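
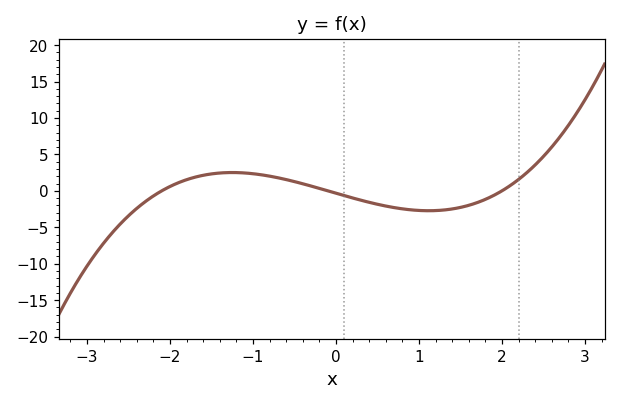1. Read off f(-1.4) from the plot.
2.5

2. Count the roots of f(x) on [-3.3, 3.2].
3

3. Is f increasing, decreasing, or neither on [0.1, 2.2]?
neither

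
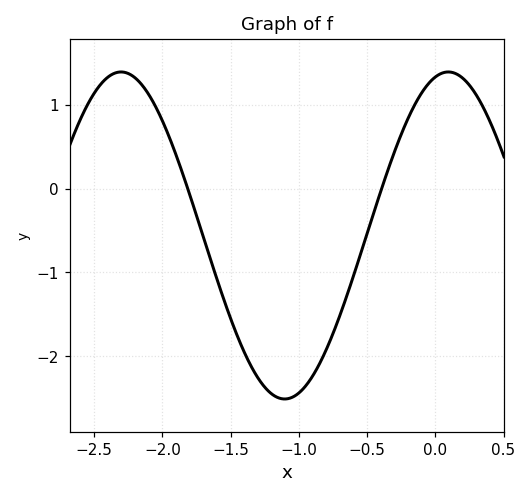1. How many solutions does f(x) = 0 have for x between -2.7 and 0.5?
2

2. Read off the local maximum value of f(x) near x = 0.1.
1.39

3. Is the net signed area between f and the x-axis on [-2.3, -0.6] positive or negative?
negative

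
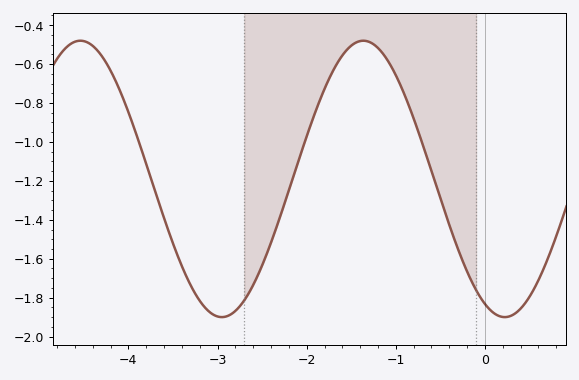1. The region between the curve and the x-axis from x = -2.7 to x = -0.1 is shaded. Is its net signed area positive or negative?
negative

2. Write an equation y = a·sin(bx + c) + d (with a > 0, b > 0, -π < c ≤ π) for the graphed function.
y = 0.71sin(2x - 2) - 1.19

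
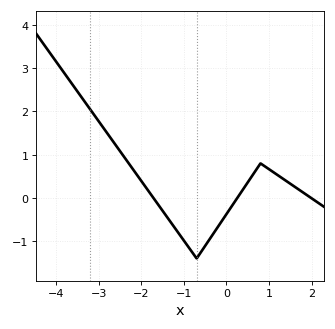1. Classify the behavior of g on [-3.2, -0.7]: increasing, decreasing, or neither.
decreasing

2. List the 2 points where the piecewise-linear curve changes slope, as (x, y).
(-0.7, -1.4); (0.8, 0.8)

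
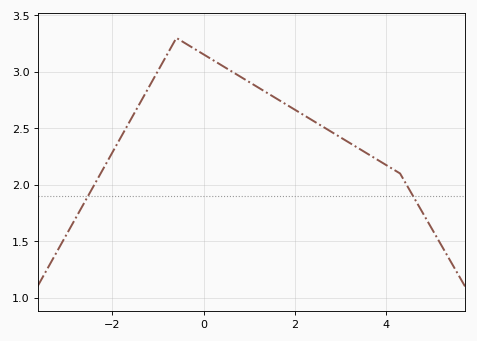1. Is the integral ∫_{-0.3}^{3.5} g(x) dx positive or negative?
positive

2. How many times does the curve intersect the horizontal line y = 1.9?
2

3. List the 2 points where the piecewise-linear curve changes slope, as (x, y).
(-0.6, 3.3); (4.3, 2.1)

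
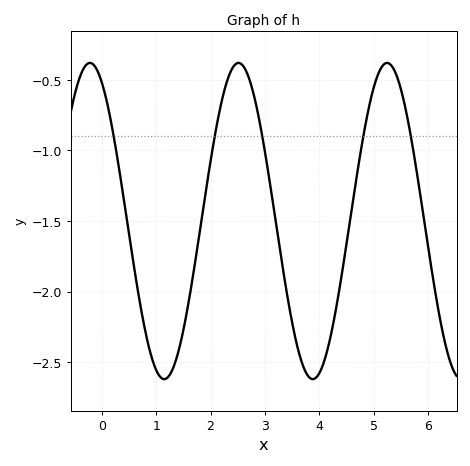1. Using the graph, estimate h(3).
-1.01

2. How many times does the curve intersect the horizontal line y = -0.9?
5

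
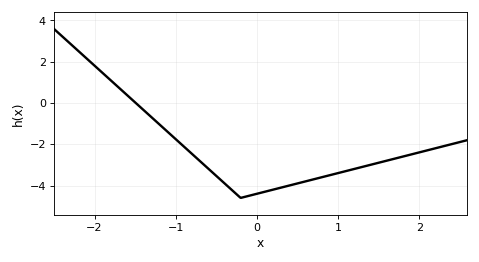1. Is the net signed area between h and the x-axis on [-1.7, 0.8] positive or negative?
negative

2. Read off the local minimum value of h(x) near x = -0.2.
-4.6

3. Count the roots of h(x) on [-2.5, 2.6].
1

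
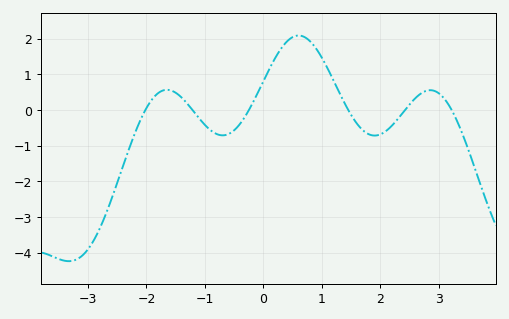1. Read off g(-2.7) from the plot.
-2.9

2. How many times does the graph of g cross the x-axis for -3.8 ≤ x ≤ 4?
6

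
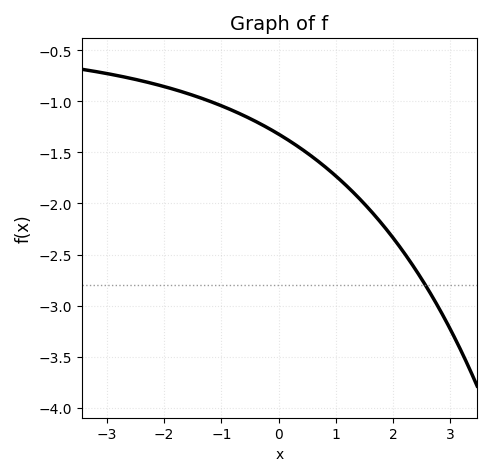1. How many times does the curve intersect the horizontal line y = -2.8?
1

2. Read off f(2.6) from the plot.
-2.83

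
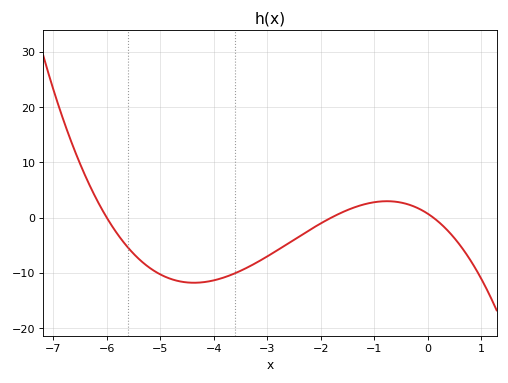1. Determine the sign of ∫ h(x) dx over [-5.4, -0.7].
negative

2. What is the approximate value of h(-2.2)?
-2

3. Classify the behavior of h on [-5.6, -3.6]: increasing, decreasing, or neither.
neither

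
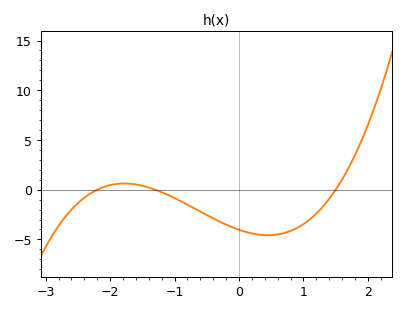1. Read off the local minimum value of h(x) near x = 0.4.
-4.58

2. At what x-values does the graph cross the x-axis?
-2.2, -1.3, 1.5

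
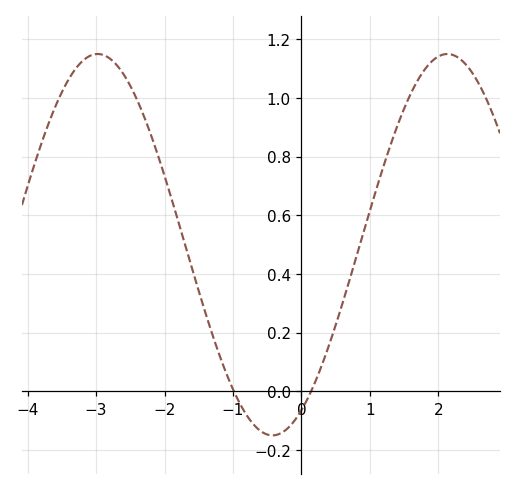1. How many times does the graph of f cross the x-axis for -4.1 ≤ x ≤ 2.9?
2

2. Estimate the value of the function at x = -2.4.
1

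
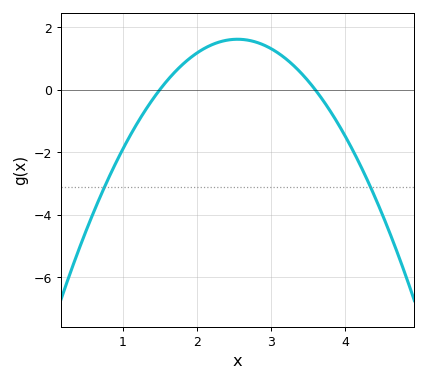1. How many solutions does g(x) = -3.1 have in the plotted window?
2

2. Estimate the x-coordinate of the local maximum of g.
2.6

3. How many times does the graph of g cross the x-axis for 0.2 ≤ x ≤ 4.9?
2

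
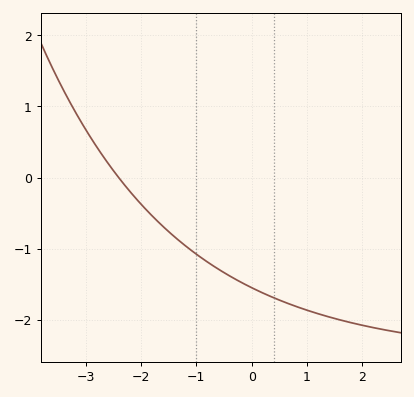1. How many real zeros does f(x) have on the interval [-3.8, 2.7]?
1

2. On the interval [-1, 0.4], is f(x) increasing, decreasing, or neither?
decreasing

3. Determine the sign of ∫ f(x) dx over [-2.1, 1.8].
negative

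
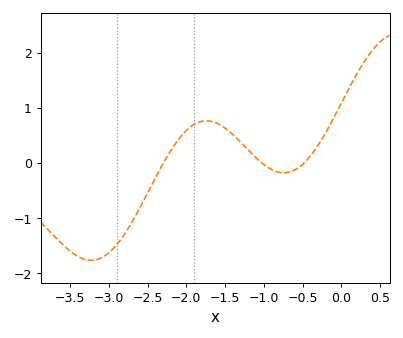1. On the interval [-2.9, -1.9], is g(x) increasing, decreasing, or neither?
increasing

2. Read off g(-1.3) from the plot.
0.4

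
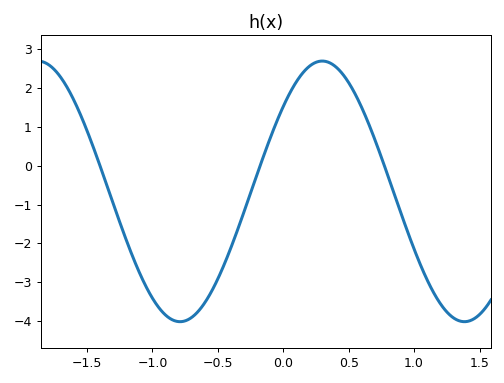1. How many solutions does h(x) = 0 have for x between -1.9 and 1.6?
3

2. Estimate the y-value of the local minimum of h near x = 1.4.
-4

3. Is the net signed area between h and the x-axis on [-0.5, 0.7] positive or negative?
positive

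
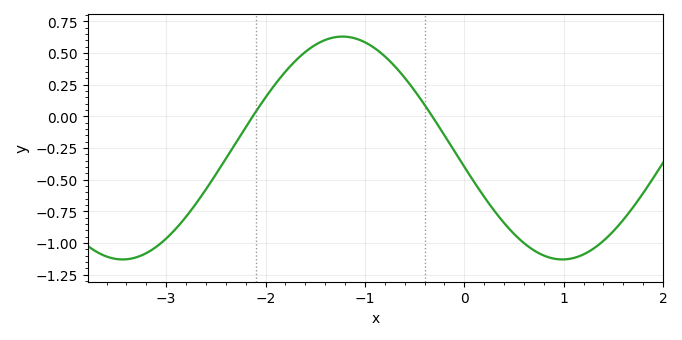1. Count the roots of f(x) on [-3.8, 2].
2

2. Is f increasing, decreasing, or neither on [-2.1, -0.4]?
neither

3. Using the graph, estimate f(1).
-1.15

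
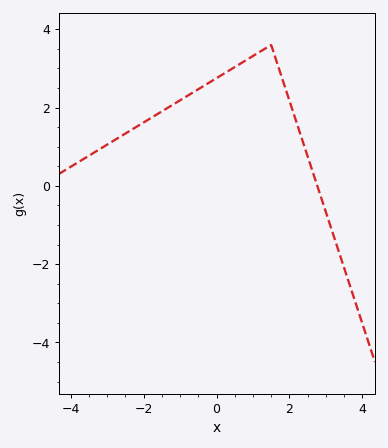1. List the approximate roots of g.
2.77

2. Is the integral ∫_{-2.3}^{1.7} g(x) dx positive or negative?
positive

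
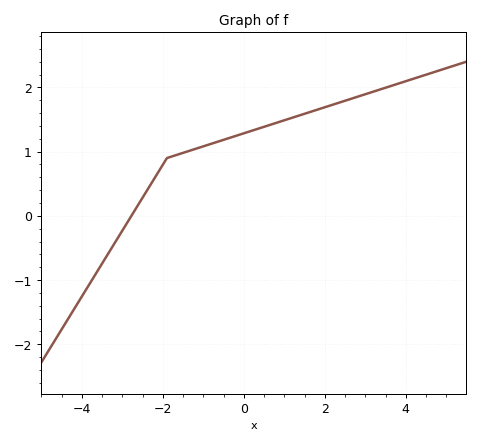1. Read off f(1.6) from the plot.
1.61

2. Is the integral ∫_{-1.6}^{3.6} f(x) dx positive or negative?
positive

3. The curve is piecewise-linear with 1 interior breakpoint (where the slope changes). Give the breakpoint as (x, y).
(-1.9, 0.9)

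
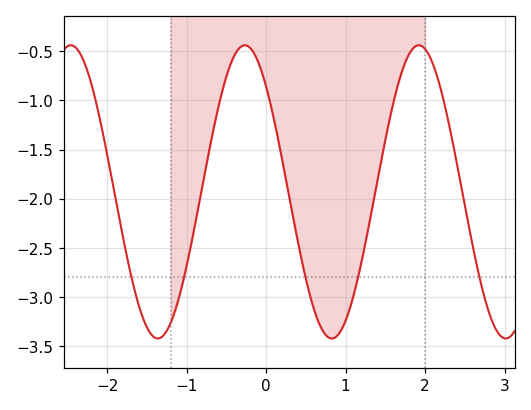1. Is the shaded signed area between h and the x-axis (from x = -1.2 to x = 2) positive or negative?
negative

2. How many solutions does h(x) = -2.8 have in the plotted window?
5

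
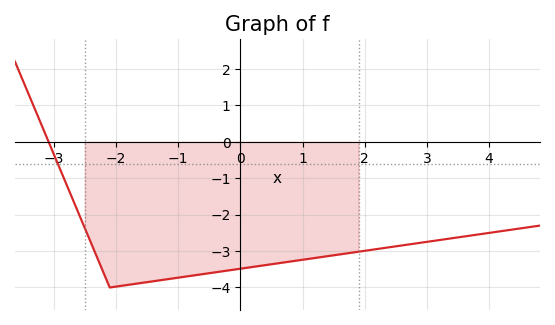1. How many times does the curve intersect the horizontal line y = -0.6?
1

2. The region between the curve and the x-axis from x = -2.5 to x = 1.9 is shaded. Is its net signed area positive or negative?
negative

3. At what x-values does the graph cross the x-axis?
-3.08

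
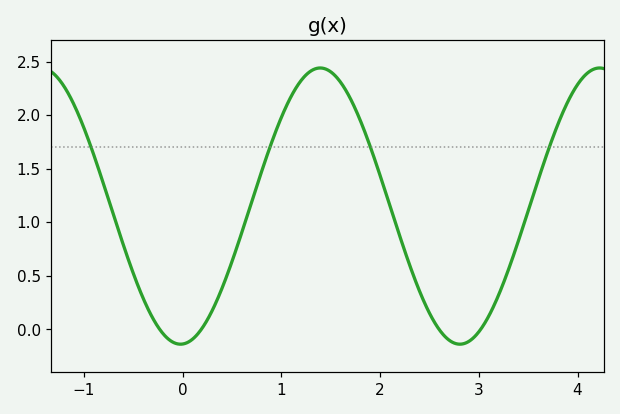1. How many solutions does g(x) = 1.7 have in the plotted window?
4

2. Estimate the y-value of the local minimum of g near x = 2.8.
-0.15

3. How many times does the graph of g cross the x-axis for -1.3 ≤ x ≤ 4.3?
4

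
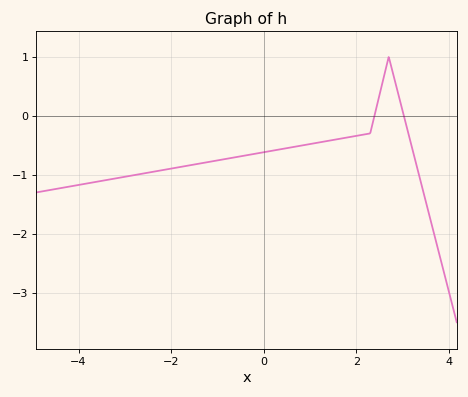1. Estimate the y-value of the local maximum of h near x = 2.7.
0.993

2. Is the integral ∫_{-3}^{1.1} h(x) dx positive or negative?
negative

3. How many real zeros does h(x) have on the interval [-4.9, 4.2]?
2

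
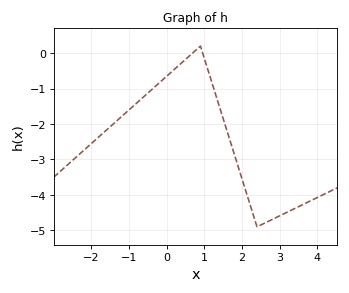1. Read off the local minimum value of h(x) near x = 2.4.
-4.9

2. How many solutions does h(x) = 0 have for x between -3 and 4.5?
2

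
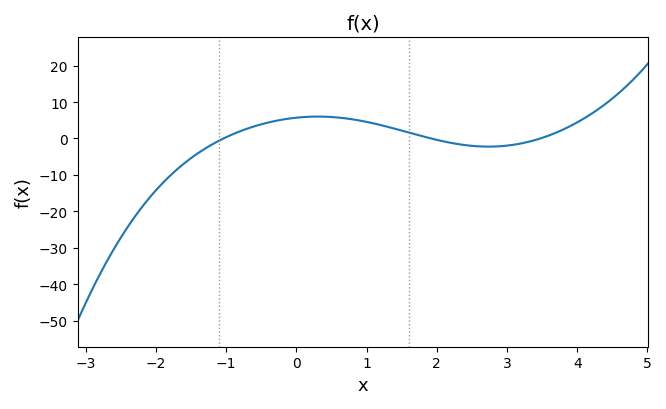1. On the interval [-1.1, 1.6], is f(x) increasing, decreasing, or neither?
neither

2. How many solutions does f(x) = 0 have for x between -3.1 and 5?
3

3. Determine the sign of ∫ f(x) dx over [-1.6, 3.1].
positive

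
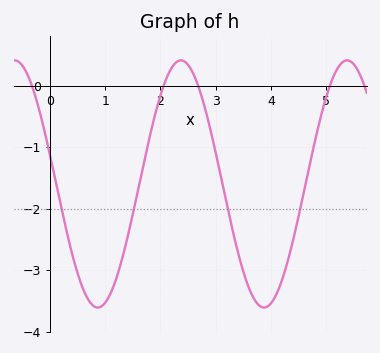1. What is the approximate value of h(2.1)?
0.099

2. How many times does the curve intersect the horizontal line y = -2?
4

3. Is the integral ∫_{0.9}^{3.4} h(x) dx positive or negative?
negative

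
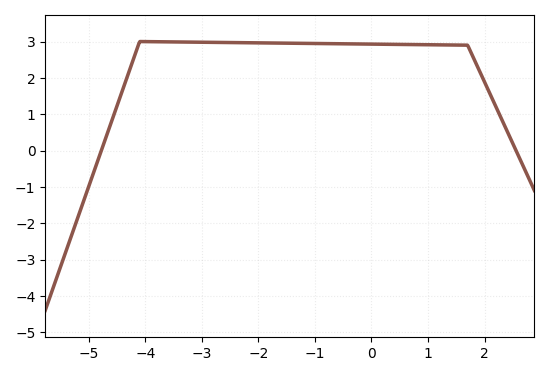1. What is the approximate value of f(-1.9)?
2.96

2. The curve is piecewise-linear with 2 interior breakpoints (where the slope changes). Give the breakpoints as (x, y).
(-4.1, 3); (1.7, 2.9)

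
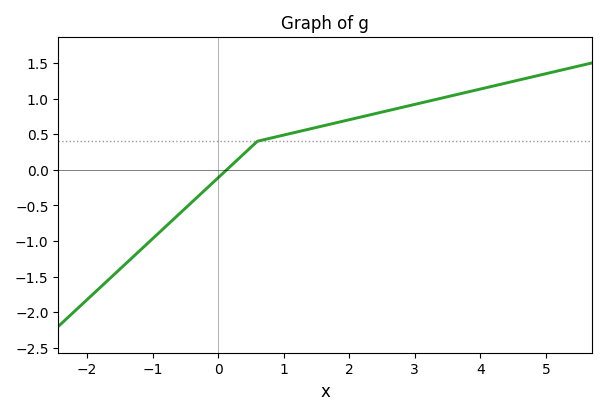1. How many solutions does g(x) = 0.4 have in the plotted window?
1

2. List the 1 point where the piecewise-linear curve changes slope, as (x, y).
(0.6, 0.4)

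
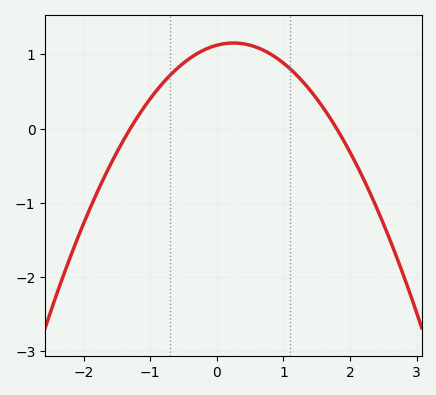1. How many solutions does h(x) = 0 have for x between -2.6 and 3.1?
2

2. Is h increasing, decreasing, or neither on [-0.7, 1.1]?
neither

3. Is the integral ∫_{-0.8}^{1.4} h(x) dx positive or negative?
positive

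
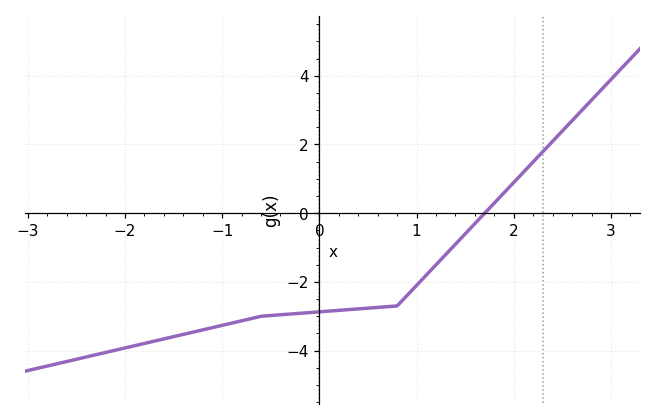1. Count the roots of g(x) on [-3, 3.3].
1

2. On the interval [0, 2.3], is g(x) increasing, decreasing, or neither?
increasing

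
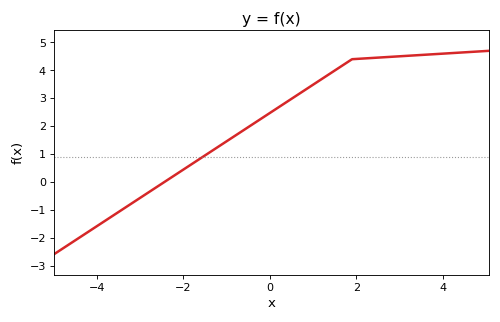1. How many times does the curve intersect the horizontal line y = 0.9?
1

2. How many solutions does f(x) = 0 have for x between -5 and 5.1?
1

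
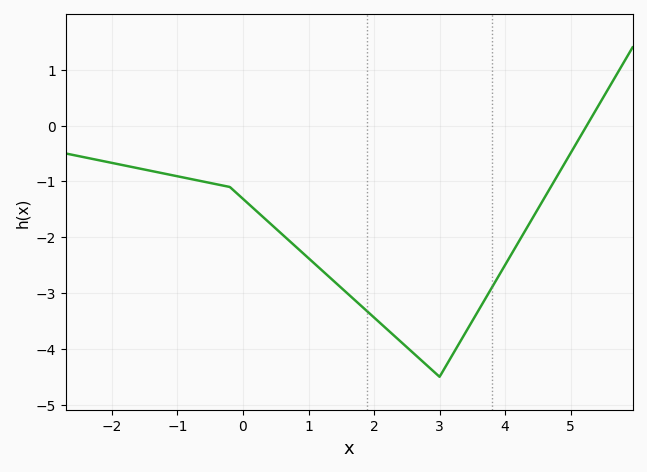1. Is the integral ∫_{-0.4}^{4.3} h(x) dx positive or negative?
negative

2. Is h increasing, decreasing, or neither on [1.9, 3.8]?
neither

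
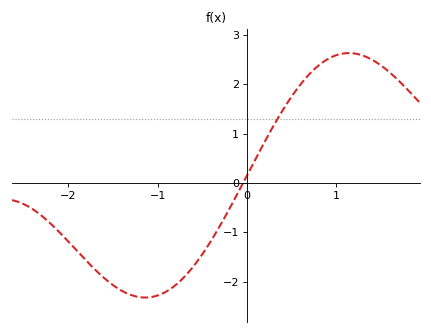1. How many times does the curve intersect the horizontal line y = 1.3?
1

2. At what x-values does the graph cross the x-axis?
-0.044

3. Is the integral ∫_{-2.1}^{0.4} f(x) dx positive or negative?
negative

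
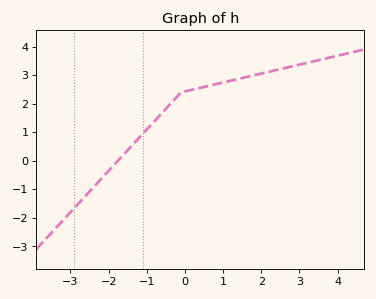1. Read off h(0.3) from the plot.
2.5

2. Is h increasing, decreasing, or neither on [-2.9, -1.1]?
increasing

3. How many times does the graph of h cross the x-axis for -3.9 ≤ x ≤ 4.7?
1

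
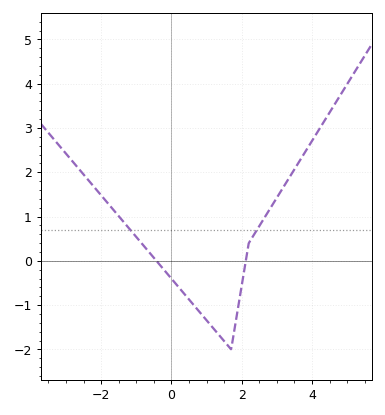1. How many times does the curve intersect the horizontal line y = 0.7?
2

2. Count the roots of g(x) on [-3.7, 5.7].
2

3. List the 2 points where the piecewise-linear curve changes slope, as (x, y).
(1.7, -2); (2.2, 0.4)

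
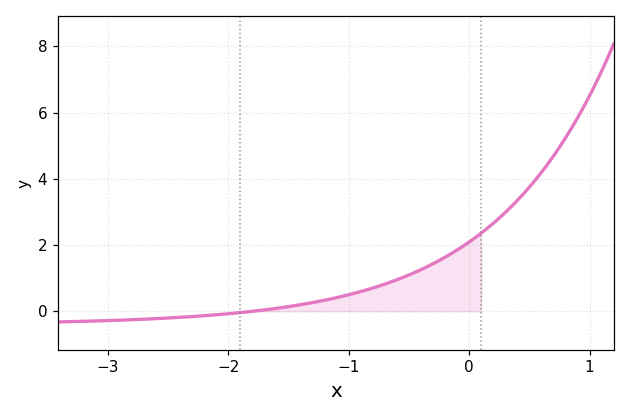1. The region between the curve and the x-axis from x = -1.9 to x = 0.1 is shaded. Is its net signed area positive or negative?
positive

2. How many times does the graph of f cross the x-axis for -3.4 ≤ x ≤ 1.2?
1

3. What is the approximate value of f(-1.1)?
0.411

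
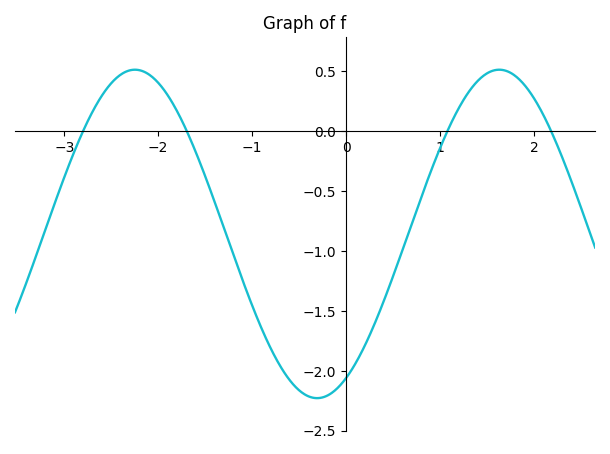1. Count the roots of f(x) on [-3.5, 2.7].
4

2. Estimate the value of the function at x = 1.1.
0.05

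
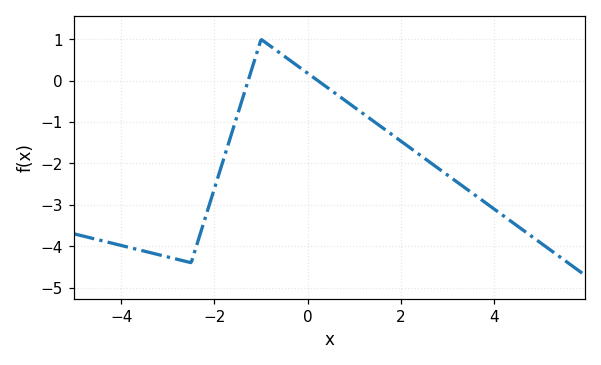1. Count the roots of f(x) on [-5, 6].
2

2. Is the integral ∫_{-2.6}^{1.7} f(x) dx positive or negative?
negative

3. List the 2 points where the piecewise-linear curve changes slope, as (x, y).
(-2.5, -4.4); (-1, 1)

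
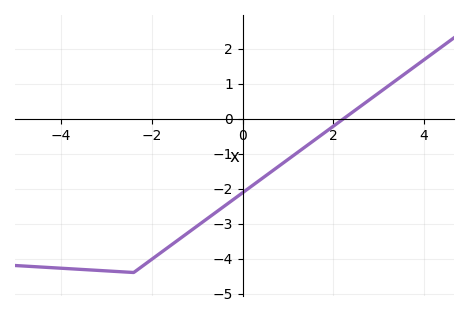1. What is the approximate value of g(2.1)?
-0.127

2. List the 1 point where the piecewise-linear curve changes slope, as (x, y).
(-2.4, -4.4)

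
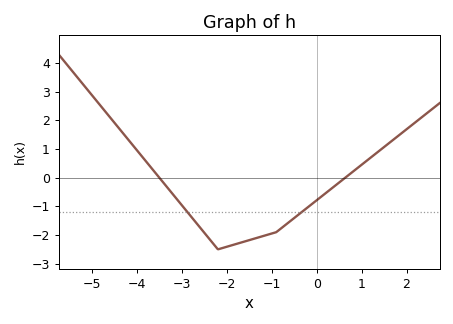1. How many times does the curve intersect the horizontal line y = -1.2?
2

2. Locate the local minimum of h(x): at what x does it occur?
-2.2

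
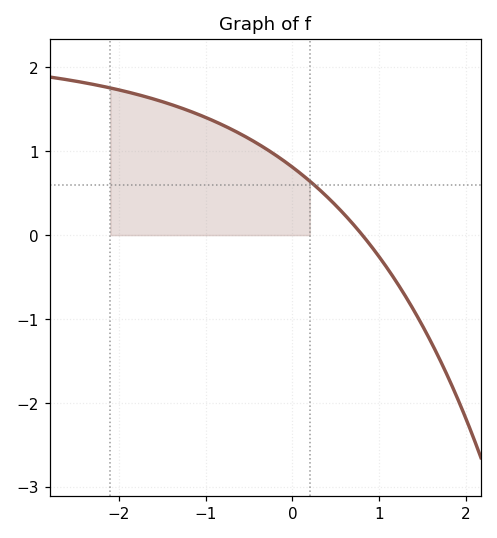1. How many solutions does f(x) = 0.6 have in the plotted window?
1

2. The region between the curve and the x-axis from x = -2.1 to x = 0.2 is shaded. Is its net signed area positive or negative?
positive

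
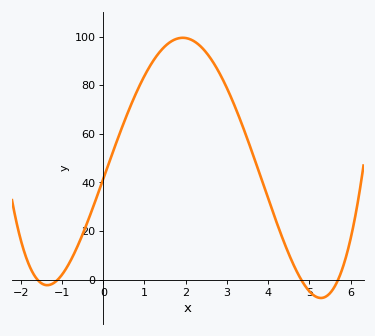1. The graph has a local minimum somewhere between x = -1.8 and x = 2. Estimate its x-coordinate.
-1.4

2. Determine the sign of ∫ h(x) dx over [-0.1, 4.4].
positive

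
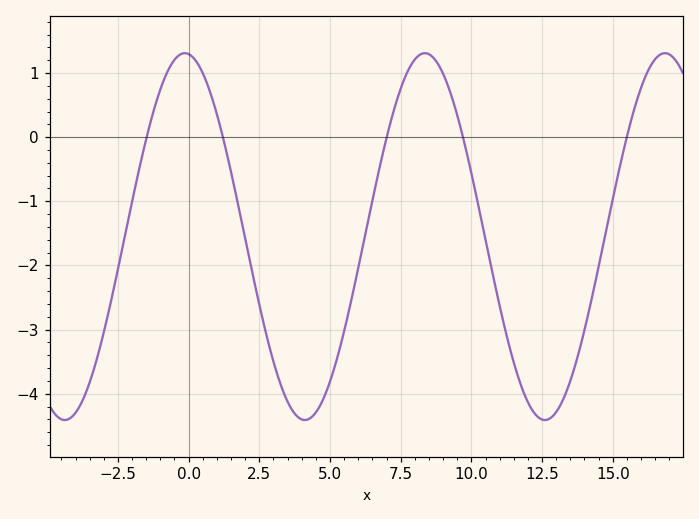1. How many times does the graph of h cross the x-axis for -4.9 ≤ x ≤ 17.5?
5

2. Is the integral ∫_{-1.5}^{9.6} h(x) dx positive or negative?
negative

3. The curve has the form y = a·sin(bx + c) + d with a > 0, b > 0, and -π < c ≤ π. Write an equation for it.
y = 2.86sin(0.74x + 1.67) - 1.55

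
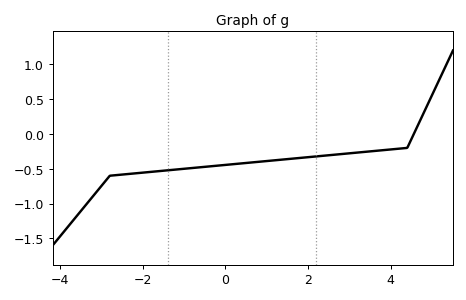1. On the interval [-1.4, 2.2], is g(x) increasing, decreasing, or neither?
increasing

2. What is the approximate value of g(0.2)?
-0.433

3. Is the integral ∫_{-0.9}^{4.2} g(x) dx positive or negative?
negative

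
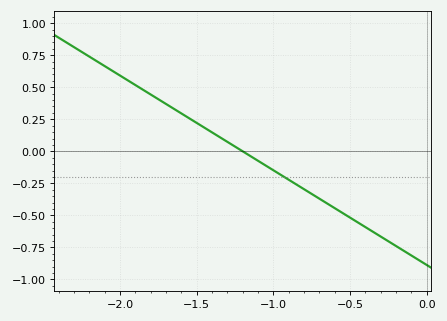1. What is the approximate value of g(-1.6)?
0.296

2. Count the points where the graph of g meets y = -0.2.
1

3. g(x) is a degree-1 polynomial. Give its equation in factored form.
y = -0.74(x + 1.2)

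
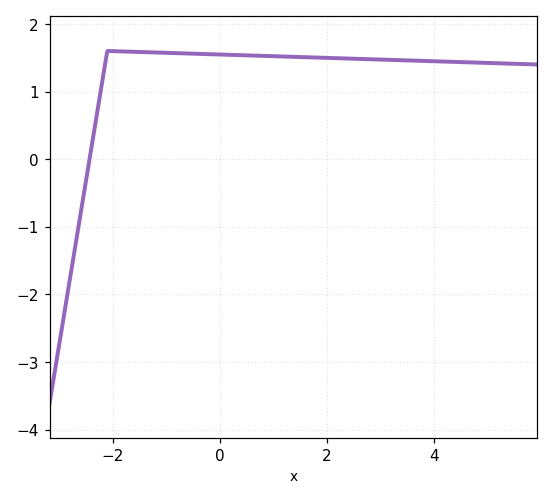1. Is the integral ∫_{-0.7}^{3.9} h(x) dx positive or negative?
positive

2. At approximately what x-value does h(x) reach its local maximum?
-2.1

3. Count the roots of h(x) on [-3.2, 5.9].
1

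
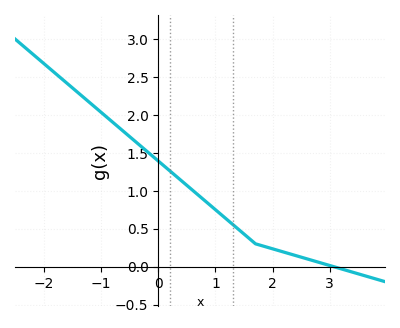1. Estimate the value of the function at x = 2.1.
0.212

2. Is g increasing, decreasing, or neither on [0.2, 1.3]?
decreasing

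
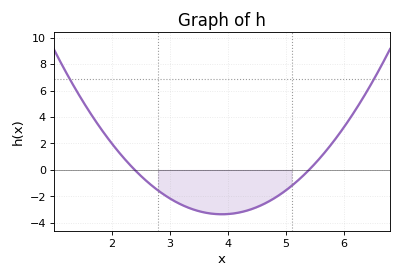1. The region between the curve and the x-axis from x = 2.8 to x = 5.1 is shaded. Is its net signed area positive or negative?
negative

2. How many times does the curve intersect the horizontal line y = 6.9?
2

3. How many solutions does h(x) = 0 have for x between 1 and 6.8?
2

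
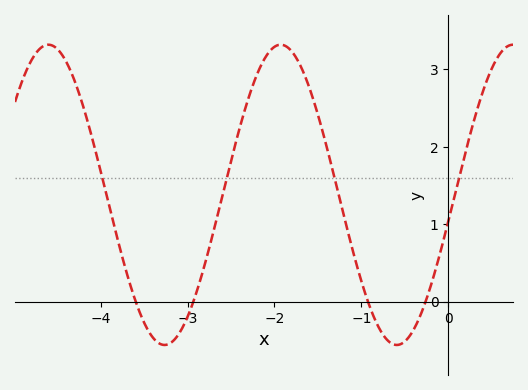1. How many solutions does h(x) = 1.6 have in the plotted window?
4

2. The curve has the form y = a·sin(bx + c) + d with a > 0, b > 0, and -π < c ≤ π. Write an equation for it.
y = 1.94sin(2.4x - 0.18) + 1.38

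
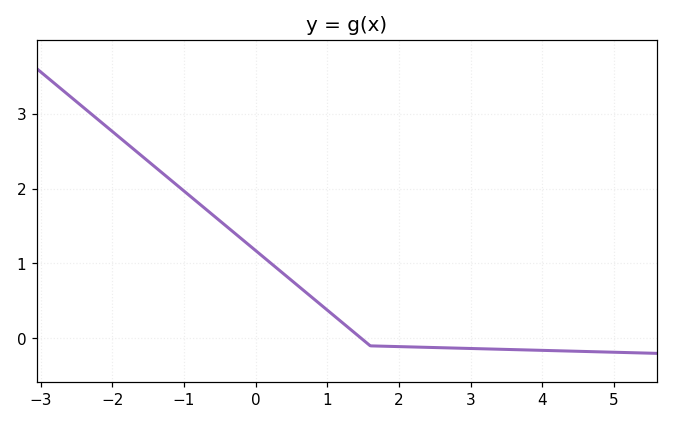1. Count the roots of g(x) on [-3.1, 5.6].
1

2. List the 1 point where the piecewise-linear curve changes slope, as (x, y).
(1.6, -0.1)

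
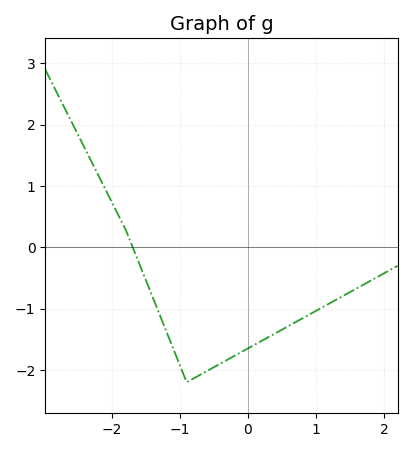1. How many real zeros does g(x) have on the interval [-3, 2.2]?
1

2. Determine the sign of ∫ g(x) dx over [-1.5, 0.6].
negative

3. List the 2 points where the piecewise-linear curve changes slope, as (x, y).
(-1.8, 0.3); (-0.9, -2.2)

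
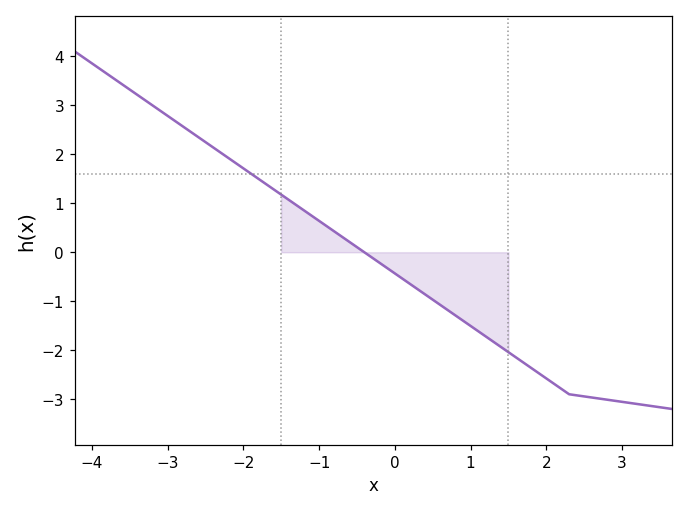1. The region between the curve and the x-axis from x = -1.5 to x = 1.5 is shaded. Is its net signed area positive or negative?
negative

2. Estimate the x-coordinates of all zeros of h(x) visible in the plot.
-0.4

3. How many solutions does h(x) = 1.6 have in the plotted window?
1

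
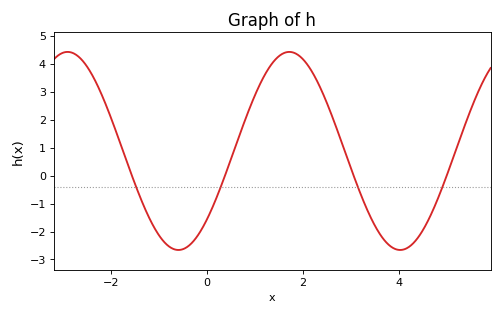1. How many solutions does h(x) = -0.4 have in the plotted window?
4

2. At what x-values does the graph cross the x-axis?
-1.56, 0.381, 3.06, 5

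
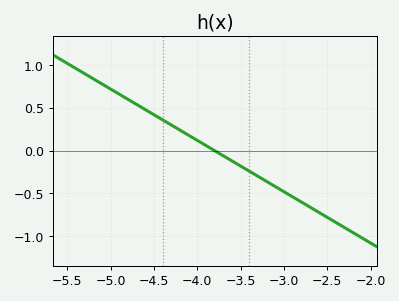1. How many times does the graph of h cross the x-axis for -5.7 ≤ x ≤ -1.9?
1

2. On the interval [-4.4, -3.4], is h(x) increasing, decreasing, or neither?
decreasing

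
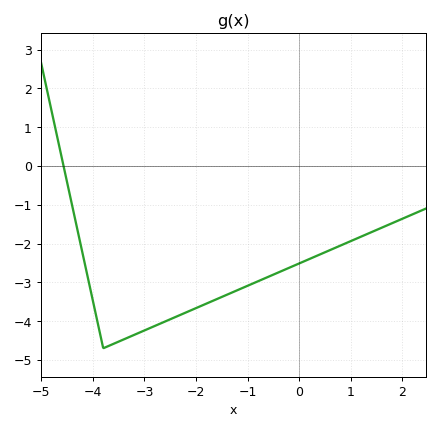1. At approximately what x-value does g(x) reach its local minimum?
-3.8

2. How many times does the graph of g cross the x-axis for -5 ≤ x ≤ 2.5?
1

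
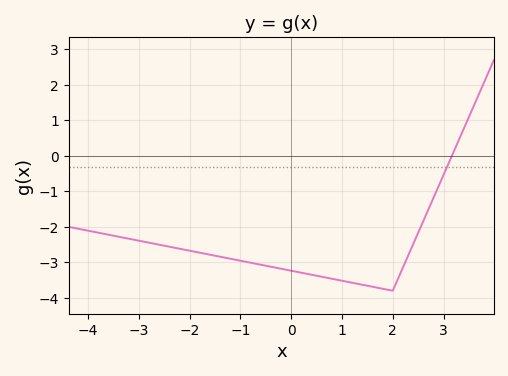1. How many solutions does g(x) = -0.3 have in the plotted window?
1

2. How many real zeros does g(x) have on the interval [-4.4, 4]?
1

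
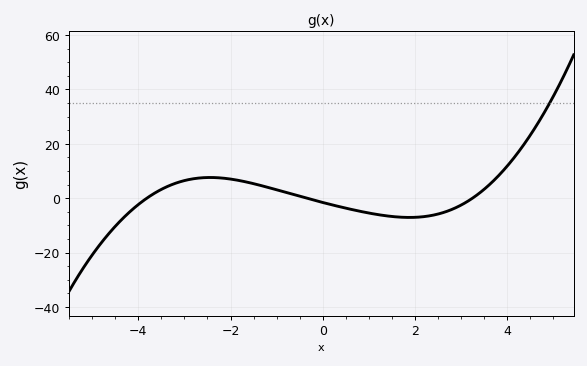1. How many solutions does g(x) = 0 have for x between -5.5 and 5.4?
3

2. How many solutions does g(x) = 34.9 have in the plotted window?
1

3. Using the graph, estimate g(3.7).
6.36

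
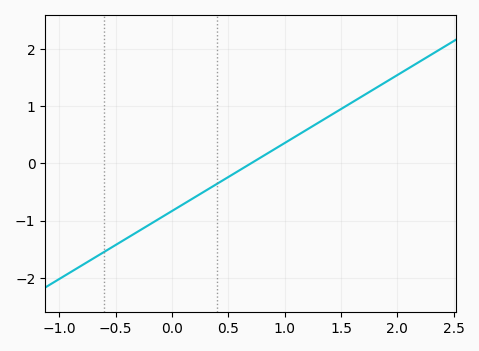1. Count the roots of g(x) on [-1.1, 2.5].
1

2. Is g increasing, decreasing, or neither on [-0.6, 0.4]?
increasing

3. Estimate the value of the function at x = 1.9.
1.4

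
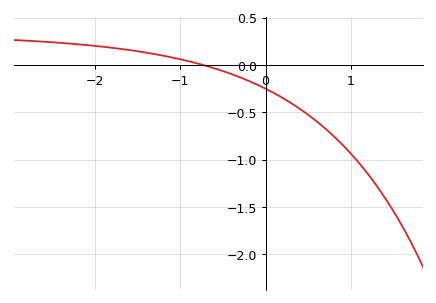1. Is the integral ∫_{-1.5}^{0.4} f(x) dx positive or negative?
negative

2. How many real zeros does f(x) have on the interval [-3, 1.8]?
1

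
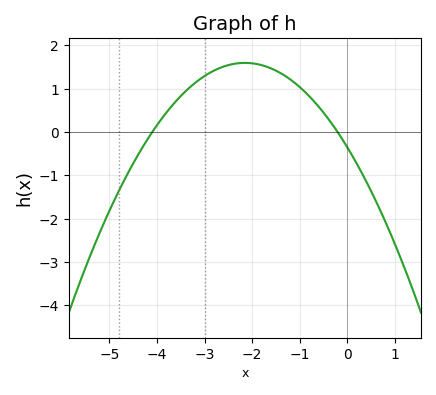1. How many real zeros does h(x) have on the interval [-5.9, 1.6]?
2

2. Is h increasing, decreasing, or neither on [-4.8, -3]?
increasing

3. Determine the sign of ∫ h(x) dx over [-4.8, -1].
positive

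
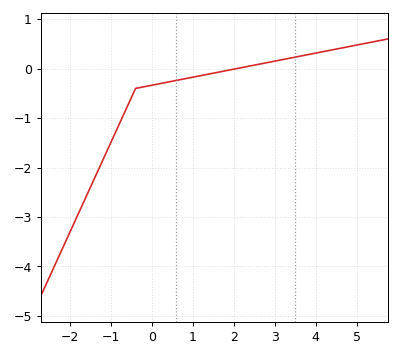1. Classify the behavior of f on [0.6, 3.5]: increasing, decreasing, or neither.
increasing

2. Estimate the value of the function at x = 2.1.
0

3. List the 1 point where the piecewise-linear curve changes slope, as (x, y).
(-0.4, -0.4)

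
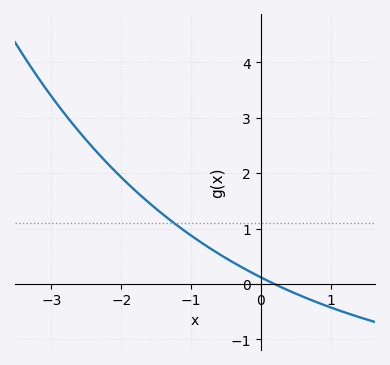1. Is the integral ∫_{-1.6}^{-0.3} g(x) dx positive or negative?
positive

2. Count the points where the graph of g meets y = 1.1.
1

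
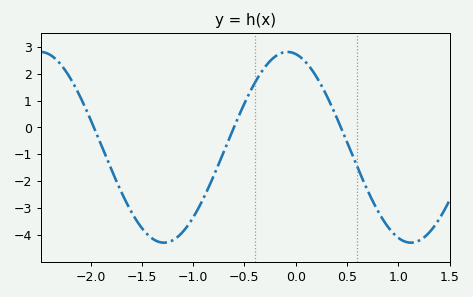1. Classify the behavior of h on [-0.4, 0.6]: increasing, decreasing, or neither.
neither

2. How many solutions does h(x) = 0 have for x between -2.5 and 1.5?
3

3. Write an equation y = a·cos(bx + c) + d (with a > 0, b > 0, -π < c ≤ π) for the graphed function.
y = 3.55cos(2.6x + 0.21) - 0.74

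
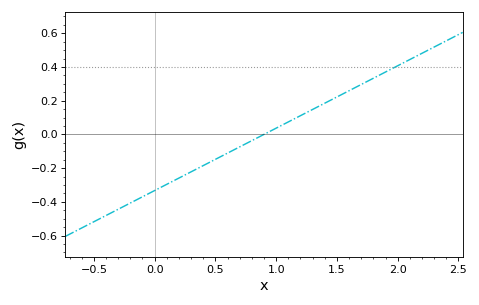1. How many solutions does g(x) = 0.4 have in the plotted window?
1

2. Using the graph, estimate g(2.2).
0.48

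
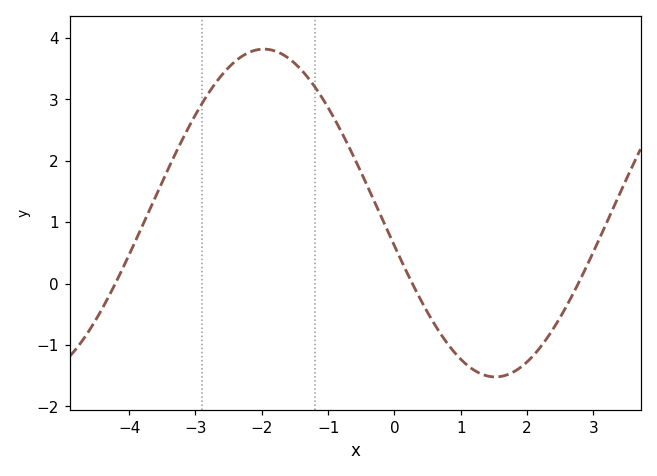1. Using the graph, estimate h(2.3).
-0.9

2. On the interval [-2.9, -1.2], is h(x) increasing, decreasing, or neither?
neither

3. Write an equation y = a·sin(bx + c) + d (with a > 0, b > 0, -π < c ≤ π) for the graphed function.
y = 2.67sin(0.9x - 2.9) + 1.15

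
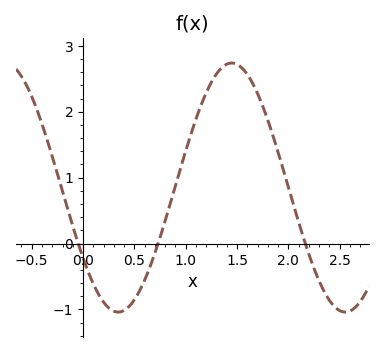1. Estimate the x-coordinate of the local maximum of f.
1.45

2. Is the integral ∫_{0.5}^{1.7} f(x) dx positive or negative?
positive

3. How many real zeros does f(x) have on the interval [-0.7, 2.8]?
3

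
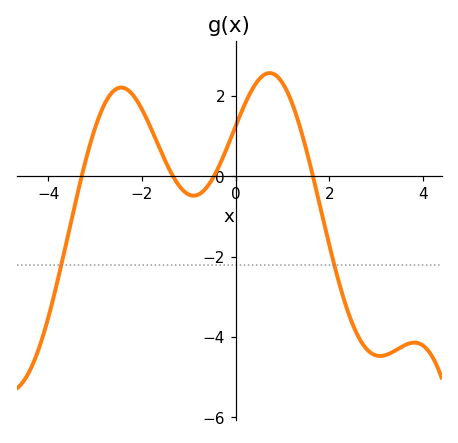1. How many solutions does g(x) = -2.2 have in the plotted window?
2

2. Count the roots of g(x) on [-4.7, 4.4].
4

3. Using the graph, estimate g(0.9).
2.4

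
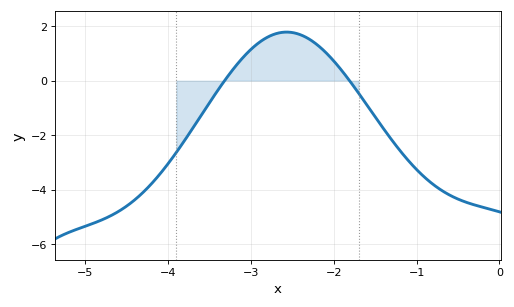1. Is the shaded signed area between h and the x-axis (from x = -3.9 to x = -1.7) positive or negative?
positive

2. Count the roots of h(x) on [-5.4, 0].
2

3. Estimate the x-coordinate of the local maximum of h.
-2.57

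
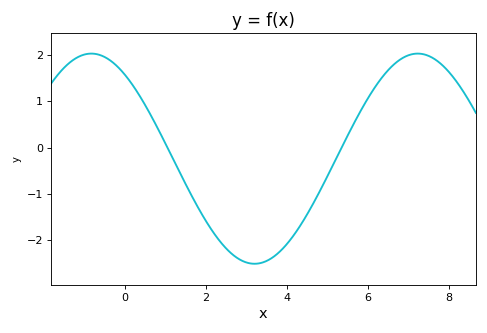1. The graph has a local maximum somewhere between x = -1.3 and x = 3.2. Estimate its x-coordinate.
-0.8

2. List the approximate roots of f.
1, 5.4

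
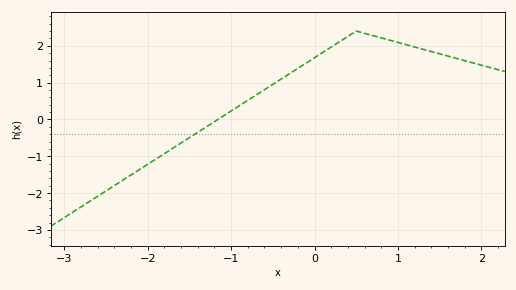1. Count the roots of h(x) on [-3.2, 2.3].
1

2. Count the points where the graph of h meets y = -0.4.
1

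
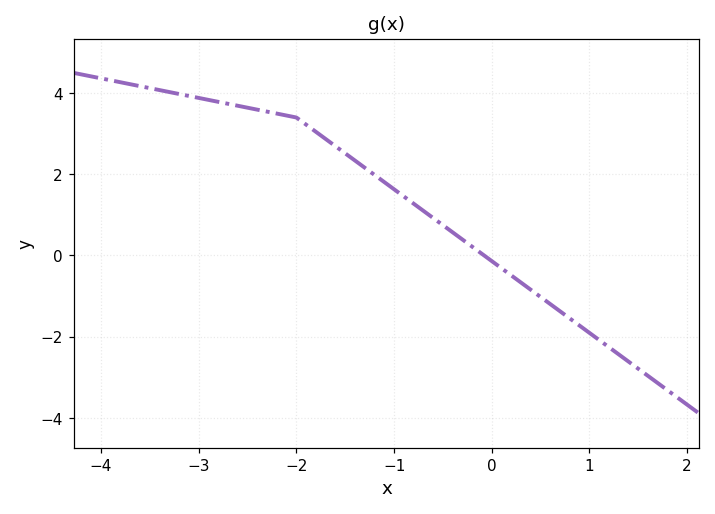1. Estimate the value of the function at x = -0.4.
0.568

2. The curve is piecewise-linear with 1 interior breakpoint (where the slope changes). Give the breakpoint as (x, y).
(-2, 3.4)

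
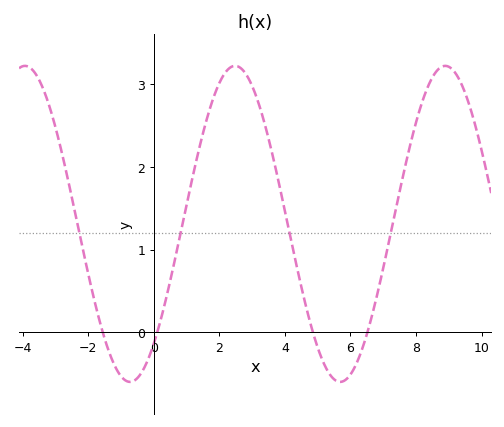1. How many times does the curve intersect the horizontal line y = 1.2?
4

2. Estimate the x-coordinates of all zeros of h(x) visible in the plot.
-1.6, 0.2, 4.8, 6.6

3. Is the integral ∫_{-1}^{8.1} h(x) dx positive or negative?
positive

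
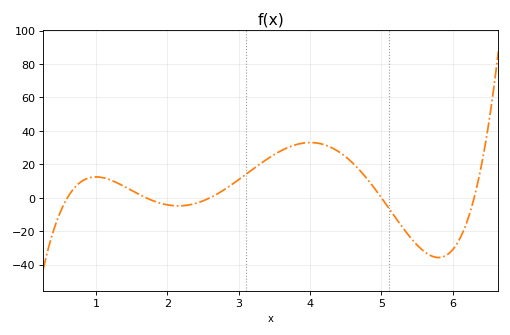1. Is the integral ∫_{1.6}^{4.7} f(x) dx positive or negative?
positive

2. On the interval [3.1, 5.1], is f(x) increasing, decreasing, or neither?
neither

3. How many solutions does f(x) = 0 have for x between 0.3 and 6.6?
5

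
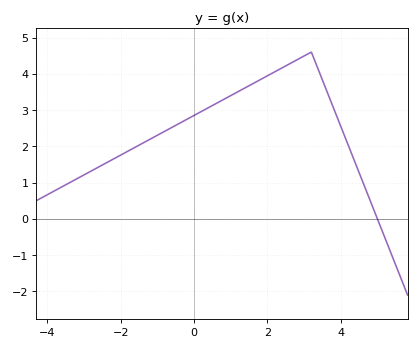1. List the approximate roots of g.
5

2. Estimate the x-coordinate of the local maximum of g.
3.2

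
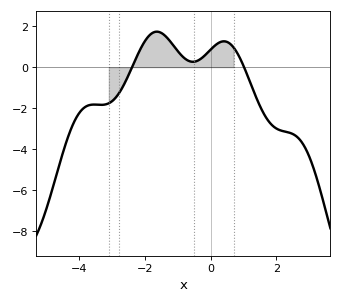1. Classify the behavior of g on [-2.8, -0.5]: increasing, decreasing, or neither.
neither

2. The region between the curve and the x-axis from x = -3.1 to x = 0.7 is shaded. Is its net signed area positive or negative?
positive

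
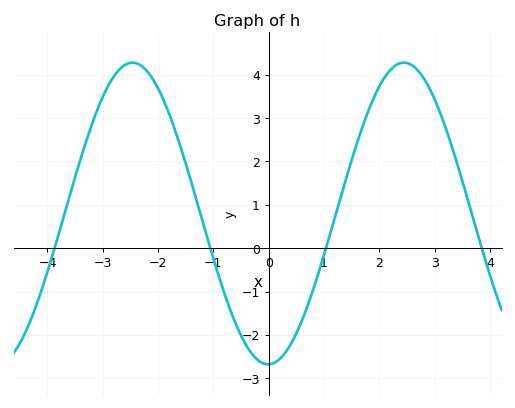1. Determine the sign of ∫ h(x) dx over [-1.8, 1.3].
negative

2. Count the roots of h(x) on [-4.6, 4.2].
4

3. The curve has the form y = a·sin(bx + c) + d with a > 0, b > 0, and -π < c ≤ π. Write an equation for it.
y = 3.48sin(1.28x - 1.56) + 0.8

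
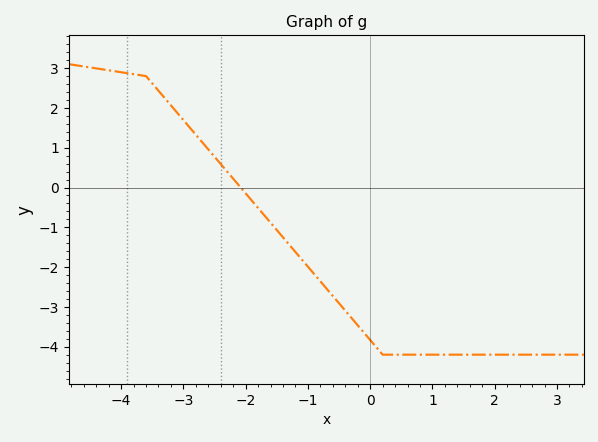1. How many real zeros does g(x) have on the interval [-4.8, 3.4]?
1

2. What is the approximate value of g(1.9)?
-4.2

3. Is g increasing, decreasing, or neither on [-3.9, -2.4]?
decreasing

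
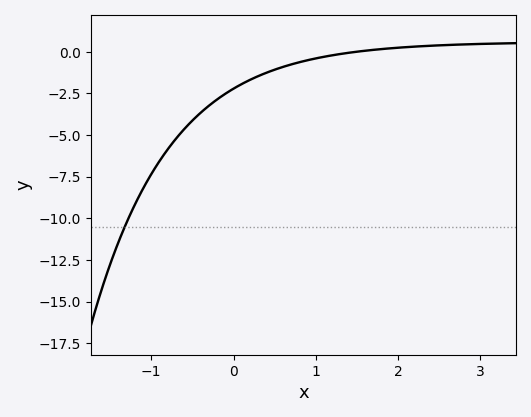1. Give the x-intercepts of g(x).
1.5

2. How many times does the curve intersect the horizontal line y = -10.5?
1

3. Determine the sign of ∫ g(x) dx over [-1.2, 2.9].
negative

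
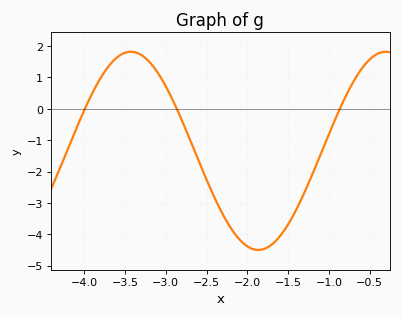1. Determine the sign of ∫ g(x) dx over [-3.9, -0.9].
negative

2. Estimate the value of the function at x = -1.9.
-4.49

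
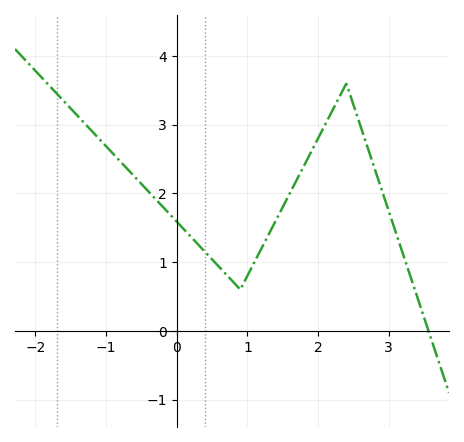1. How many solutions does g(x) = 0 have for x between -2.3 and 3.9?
1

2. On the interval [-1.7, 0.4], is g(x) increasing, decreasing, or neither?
decreasing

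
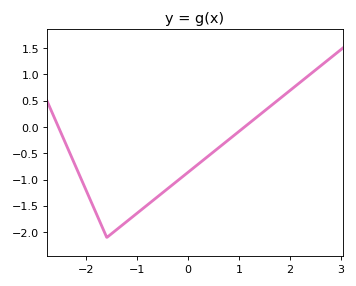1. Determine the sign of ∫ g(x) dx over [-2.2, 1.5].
negative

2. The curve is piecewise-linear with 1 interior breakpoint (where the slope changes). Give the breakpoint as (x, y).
(-1.6, -2.1)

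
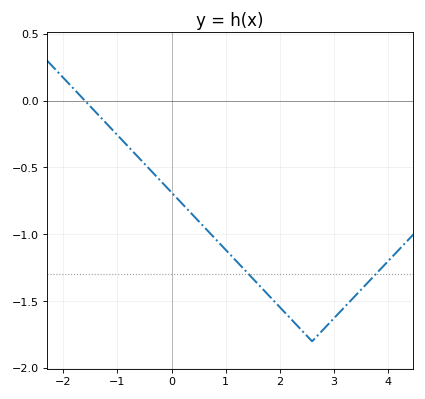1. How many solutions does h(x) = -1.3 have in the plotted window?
2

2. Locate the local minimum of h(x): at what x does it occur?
2.6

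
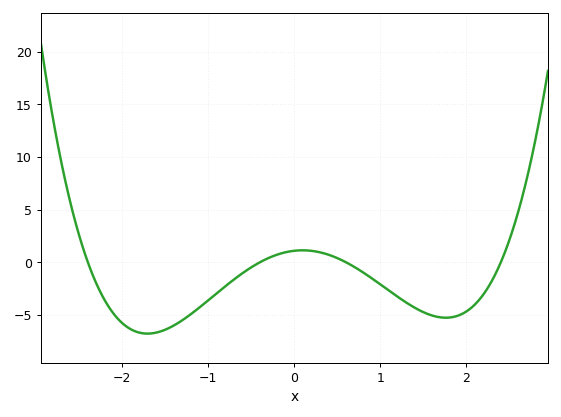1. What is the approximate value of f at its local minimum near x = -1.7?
-7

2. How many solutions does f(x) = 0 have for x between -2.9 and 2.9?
4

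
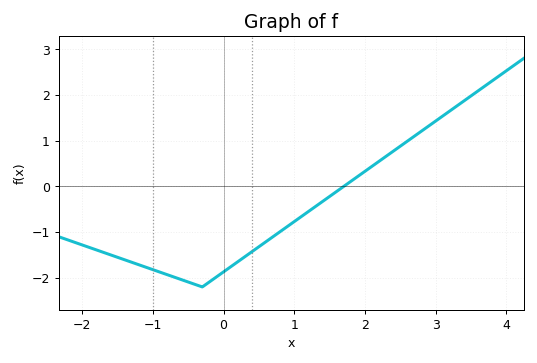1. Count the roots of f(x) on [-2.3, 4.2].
1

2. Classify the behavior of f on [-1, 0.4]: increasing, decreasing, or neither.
neither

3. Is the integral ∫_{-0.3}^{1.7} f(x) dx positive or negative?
negative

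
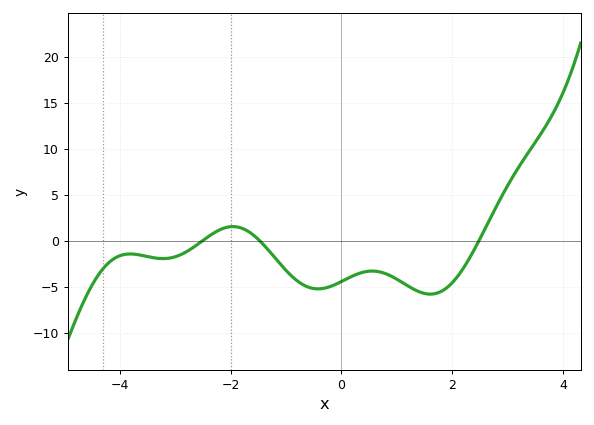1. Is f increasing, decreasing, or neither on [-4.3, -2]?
neither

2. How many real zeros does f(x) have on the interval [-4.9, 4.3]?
3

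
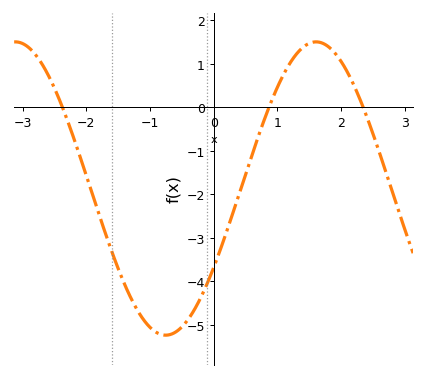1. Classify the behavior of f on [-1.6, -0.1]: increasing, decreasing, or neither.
neither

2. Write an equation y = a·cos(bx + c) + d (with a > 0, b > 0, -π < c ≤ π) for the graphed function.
y = 3.37cos(1.33x - 2.14) - 1.87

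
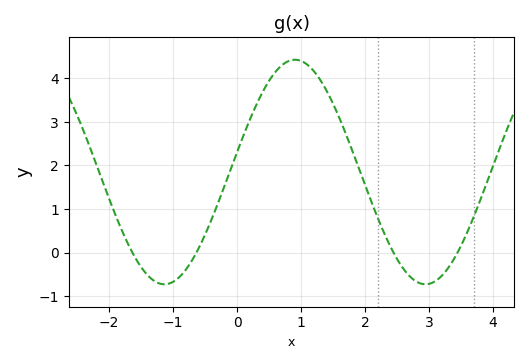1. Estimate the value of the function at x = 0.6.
4.15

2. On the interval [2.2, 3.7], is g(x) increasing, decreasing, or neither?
neither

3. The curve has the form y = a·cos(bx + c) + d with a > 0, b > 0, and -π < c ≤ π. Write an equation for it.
y = 2.58cos(1.54x - 1.39) + 1.85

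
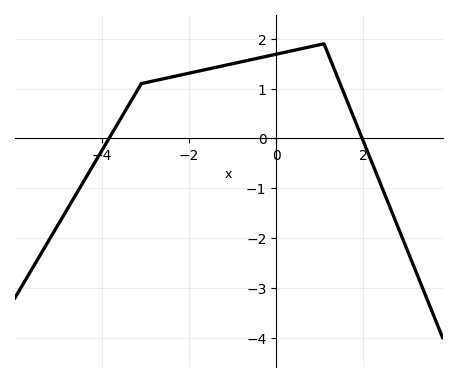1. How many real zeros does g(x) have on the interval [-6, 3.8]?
2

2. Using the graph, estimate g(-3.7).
0.2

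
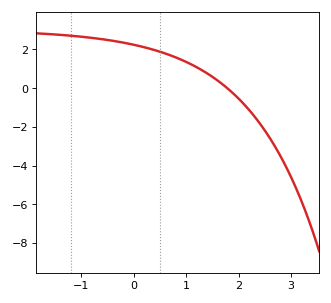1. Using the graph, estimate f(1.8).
0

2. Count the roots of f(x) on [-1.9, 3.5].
1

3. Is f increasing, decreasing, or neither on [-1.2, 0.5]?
decreasing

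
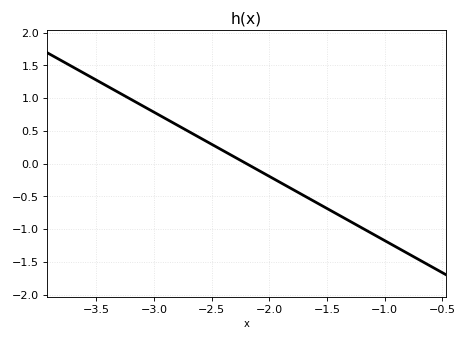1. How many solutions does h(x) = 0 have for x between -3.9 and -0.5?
1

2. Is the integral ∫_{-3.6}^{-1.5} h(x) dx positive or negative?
positive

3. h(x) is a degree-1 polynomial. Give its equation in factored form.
y = -0.98(x + 2.2)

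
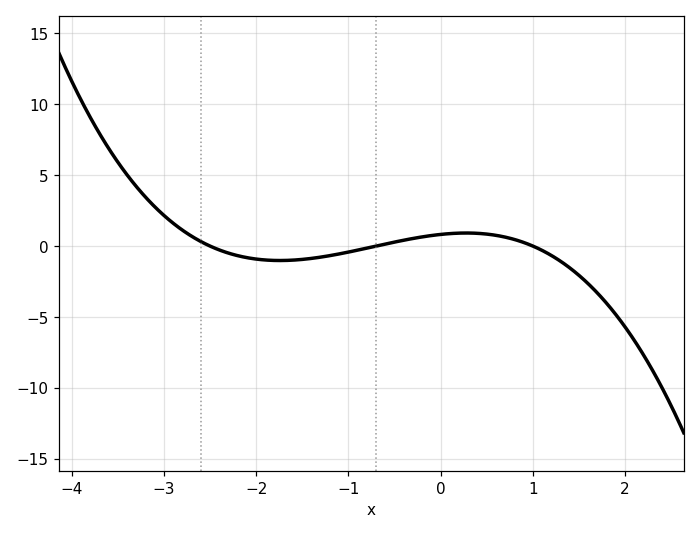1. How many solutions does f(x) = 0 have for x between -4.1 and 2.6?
3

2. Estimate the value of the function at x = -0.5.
0.5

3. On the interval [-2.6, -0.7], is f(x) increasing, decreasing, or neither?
neither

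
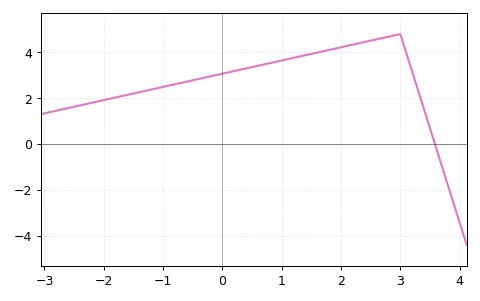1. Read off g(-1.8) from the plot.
2.03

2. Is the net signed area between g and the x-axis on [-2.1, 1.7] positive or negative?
positive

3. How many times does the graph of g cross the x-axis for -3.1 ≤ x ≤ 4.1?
1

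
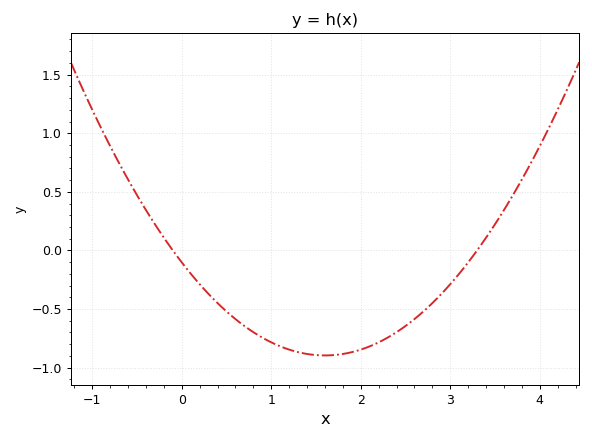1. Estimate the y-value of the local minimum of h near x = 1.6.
-0.9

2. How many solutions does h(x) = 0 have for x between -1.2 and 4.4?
2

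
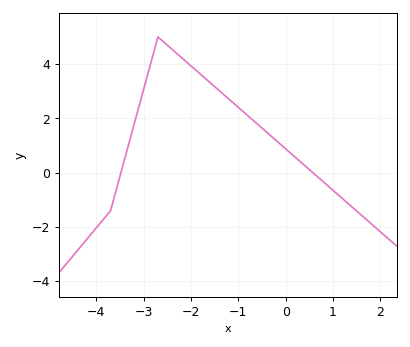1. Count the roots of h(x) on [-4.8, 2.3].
2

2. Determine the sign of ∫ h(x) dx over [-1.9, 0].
positive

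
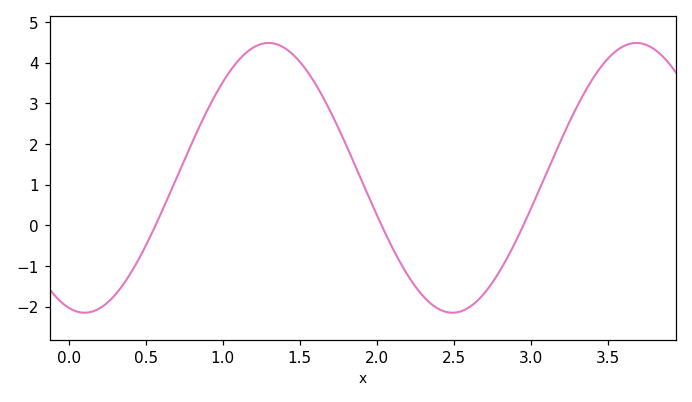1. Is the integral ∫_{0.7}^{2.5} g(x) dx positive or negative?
positive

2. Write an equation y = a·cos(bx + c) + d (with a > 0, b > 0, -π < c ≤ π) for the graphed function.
y = 3.32cos(2.63x + 2.87) + 1.17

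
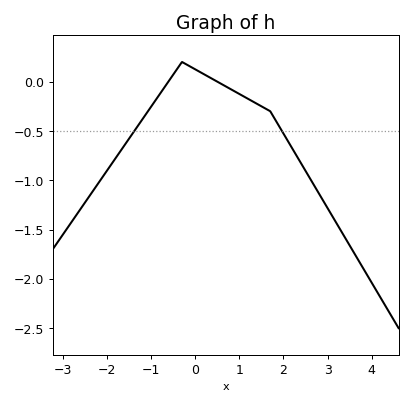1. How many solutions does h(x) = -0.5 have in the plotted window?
2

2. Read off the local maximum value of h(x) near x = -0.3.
0.2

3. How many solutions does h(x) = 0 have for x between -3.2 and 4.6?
2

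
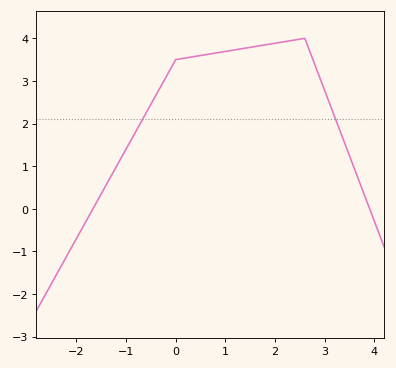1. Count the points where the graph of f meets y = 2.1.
2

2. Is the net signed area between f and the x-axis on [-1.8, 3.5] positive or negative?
positive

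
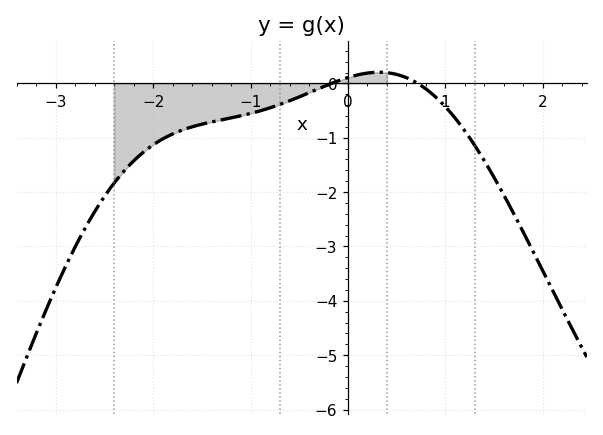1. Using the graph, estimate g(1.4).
-1.43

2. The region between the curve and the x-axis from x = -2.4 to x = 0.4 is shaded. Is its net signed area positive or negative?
negative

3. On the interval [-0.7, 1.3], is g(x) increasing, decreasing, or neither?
neither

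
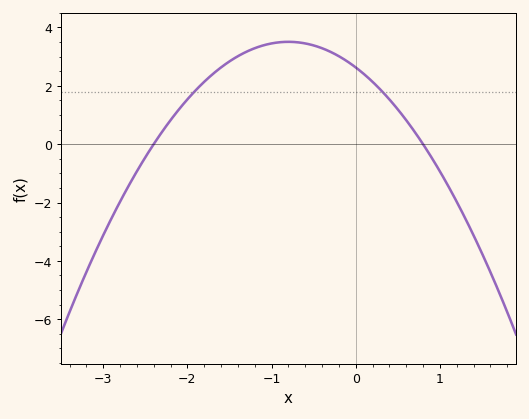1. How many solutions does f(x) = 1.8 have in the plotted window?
2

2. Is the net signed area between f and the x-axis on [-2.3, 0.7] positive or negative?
positive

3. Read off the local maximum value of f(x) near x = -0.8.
3.6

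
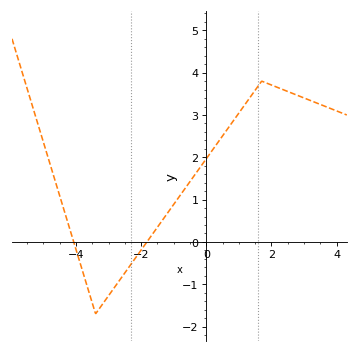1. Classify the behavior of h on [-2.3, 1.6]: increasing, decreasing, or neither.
increasing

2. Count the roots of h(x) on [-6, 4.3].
2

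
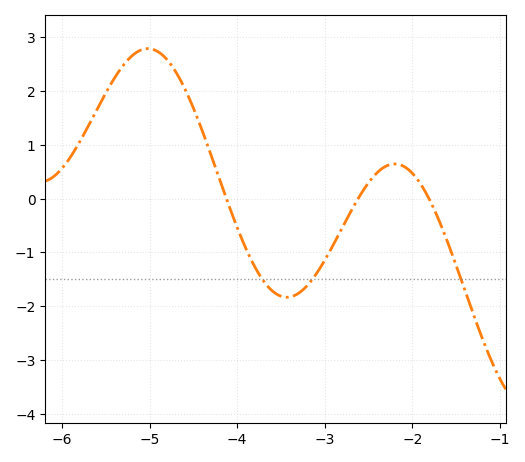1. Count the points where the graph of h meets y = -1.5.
3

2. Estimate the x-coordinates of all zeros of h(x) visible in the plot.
-4.12, -2.62, -1.81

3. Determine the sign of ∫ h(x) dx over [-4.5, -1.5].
negative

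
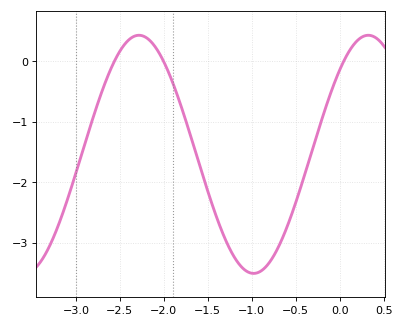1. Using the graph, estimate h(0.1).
0.149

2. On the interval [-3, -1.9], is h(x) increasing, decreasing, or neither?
neither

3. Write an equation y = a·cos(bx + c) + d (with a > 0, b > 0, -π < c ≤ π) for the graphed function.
y = 1.97cos(2.41x - 0.782) - 1.54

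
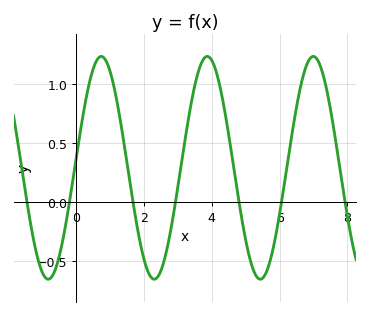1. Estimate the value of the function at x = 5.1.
-0.449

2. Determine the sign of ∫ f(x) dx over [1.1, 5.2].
positive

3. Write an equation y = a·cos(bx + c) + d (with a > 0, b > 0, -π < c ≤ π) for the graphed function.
y = 0.94cos(2.01x - 1.49) + 0.29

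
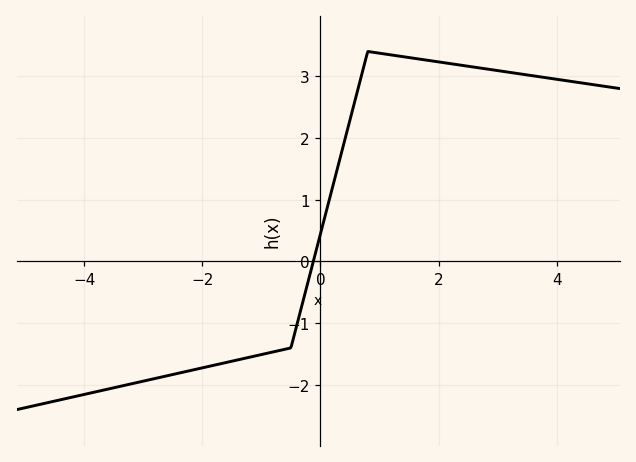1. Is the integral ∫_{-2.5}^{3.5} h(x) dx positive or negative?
positive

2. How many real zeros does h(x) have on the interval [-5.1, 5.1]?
1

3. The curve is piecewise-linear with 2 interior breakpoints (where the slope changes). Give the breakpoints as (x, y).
(-0.5, -1.4); (0.8, 3.4)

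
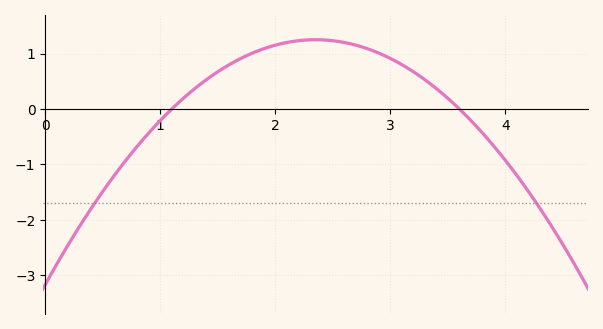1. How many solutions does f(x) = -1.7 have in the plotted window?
2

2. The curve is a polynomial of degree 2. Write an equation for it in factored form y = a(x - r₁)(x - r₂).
y = -0.8(x - 1.1)(x - 3.6)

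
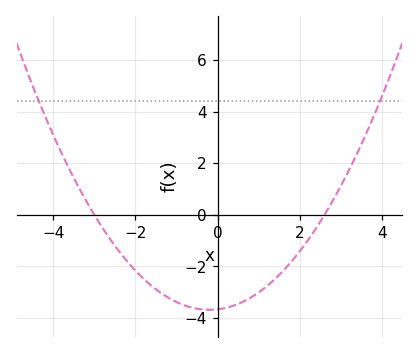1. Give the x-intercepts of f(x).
-3, 2.6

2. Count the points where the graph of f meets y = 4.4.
2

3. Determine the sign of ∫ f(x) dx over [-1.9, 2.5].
negative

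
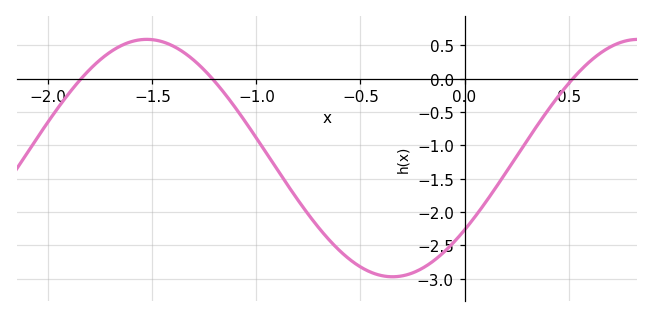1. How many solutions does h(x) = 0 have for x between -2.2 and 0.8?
3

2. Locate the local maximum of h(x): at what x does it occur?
-1.55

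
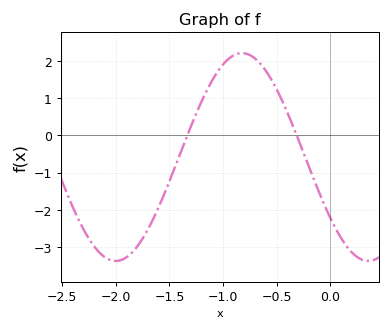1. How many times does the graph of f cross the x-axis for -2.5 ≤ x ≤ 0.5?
2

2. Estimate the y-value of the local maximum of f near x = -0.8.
2.2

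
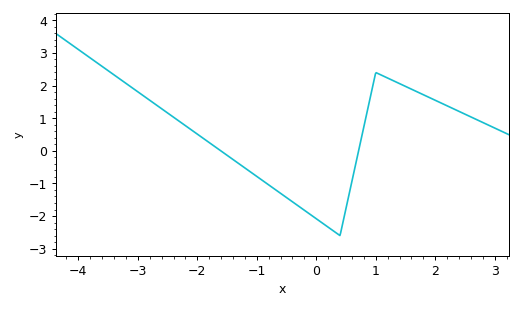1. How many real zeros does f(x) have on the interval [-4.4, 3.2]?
2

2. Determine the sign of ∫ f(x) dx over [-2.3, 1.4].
negative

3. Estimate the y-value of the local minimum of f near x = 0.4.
-2.6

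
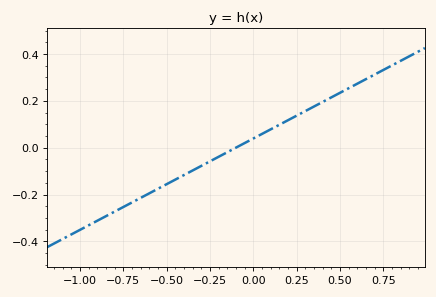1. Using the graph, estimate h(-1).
-0.36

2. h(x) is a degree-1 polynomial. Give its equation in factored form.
y = 0.39(x + 0.1)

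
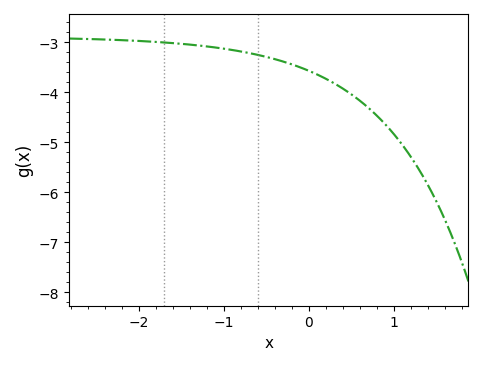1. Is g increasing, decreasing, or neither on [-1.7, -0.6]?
decreasing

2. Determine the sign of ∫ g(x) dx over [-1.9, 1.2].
negative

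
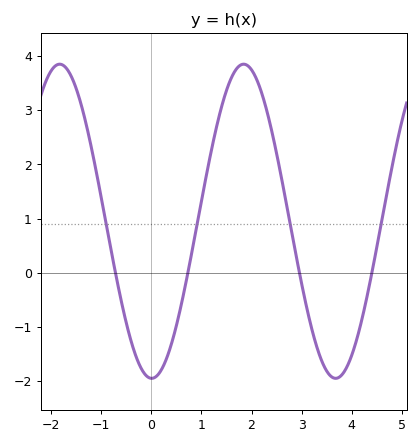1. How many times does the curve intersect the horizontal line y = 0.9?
4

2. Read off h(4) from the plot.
-1.5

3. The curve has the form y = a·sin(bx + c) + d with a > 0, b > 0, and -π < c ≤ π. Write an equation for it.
y = 2.9sin(1.7x - 1.6) + 0.95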